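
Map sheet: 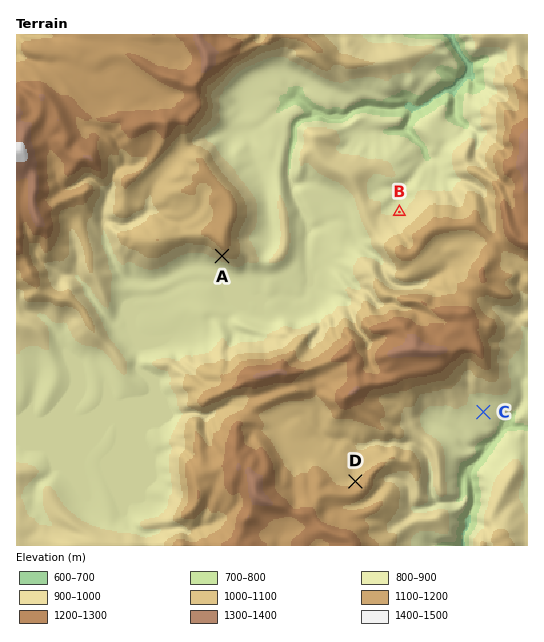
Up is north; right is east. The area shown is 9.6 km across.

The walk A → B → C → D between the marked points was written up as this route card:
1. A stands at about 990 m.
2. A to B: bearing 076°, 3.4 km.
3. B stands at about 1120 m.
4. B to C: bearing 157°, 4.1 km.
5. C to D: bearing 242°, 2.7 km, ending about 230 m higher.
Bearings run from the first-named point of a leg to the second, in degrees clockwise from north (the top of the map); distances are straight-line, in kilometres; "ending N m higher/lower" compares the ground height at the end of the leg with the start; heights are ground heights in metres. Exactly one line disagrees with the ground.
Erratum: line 3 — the height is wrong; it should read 900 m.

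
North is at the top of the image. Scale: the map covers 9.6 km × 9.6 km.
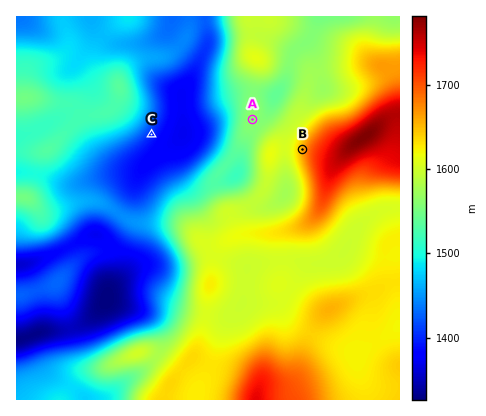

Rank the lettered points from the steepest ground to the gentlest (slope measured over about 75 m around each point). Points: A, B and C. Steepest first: B C A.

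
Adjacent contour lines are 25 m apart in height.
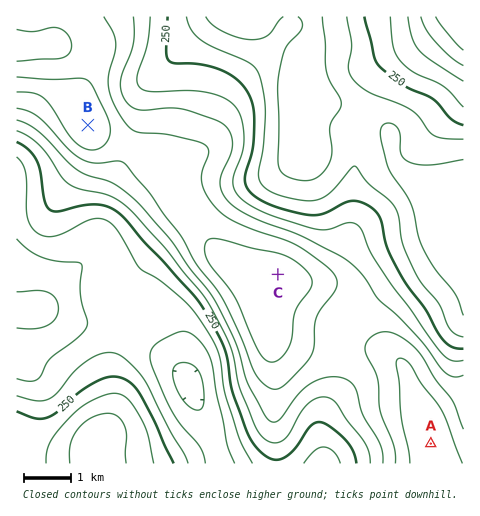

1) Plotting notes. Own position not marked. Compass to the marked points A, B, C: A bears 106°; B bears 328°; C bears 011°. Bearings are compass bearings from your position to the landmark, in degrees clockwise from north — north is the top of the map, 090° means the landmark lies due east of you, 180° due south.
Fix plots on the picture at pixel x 255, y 393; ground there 305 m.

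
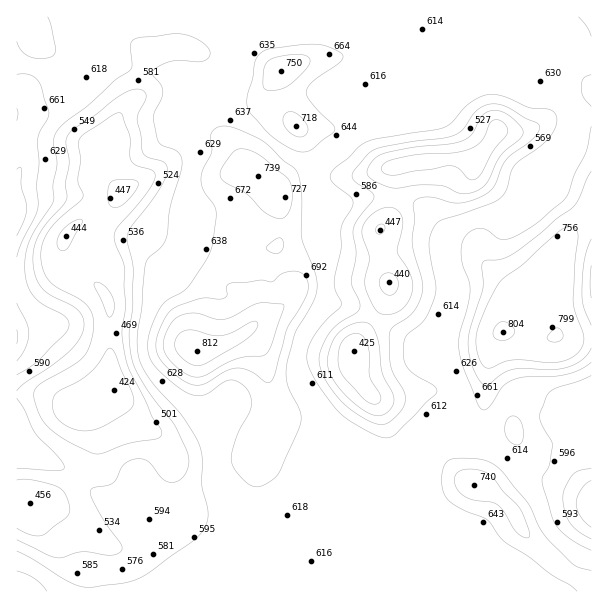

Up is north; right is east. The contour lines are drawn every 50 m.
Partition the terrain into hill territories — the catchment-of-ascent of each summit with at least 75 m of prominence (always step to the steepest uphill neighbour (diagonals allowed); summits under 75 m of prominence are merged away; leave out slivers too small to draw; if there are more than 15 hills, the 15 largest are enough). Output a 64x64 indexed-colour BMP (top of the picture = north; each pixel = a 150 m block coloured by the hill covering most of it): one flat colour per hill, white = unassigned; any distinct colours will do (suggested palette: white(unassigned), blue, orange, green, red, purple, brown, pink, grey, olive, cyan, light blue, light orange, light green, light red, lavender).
<image width="64" height="64" href="data:image/bmp;base64,Qk12CAAAAAAAAHYAAAAoAAAAQAAAAEAAAAABAAQAAAAAAAAIAAATCwAAEwsAABAAAAAAAAAA////ALR3HwAOf/8ALKAsACgn1gC9Z5QAS1aMAMJ34wB/f38AIr28AM++FwDox64AeLv/AIrfmACWmP8A1bDFAGZmZmZhERERERIiIiIiIiIiIiIiIiIhEREVVVVVVVVVZmZmZhERERERERIiIiIiIiIiIiIiIiERERVVVVVVVVVmZmZmYRERERERESIiIiIiIiIiIiIiIRERVVVVVVVVVWZmZmZhERERERERIiIiIiIiIiIiIiIhERVVVVVVVVVVZmZmZmERERERERERIiESIiIiIiIiIiIVVVVVVVVVVVVmZmZmYRERERERERERERERIiIiIiIiIlVVVVVVVVVVVWZmZmZhERERERERERERERESIiIiIiIiVVVVVVVVVVVVZmZmZhEREREREREREREREREiIiIiIiVVVVVVVVVVVVVmZmYRERERERERERERERERESIiIiIiJVVVVVVVVVVVVWZhERERERERERERERERERERIiIiIiIlVVVVVVVVVVVVERERERERERERERERERERERESIiIiIiVVVVVVVVVVVVURERERERERERERERERERERERIiIiIiVVVVVVVVVVVVERERERERERERERERERERERERESIiIlVVVVVVVVVVVRERERERERERERERERERERERERERIiIiVVVVVVVVVVUREREREREREREREREREREREREREREiIiJVVVVVVVVVURERERERERERERERERERERERERERESIiIlVVVVVVVVURERERERERERERERERERERERERERERIiIiVVVVVVVVVRERERERERERERERERERERERERERERESIiVVVVVSIiIhERERERERERERERERERERERERERERERIiJVVVVVIiIiIRERERERERERERERERERERERERERERESIlVVVVIiIiIiIiEREREREzMRERERERERERERERERERElVVVVUiIiIiIiIhERERMzMzERERERERERERERERERESJVVVUiIiIiIiIiIRMzMzMzMxERERERERERERERERERIiIiIiIiIiIiIiIiIzMzMzMzERERERERERERERERERIiIiIiIiIiIiIiIiIjMzMzMzEREREREREREREREREREiIiIiIiIiIiIiIiIiMzMzMzMRERERERERERERERERESIiIiIiIiIiIiIiIiIzMzMzMxERERERERERERERERERIiIiIiIiIiIiIiIiIjMzMzMzEREREREREREREREREREiIiIiIiIiIiIiIiIiMzMzMzMRERERERERERERERERESIiIiIiIiIiIiIiIiIzMzMzMxEREREREREREREREREREiIiIiIiIiIiIiIiIjMzMzMzERERERERERERERERERERIiIiIiIiIiIiIiIiMzMzMzMRERERERERERERERERERESIiIiIiIiIiIiIiIzMzMzMxERERERERERERERERERERIiIiIiIiIiIiIiIjMzMzMzEREREREREREREREREREREiIiIiIiIiIiIiIiMzMzMzERERERERERERERERERERESIiIiIiIiIiIiIiIzMzMxERERERERERERERERERERERIiIiIiIiIiIiIiIjMzMxEREREREREREREREREREREREiIiIiIiIiIiIiIiMzMzERERERERERERERERERERERESIiIiIiIiIiIiIiIzMzERERERERERERERERERERERERIiIiIiIiIiIiIiIjMzMxERERERERERERERERERERERIiIiIiIiIiIiIiIiMzMzERERERERERERERERERERERESIiIiIiIiIiIiIiIzMzMzERERERERERERERERERERERIiIiIiIiIiIiIiIjMzMzMzERERERERERERERERERERESIiIiIiIiIiIiIiMzMzMzMxERERERERERERERERERERIiIiIiIiIiIiIiIzMzMzMzEREREREREREREREREREREiIiIiIiIiIiIiIjMzMzMzMRERERERERERERERERERESIiIiIiIiIiIiIiMzMzMzMRERERERERERERERFEREERIiIiIiIiIiIiIiIzMzMzMxERERERERERERERREREREQSIiIiIiIiIiIiIjMzMzMzEREREREREREREURERERERBERERERIiIiIiIiMzMzMzMREREREREREREUREREREREEREREREiIiIiIiIzMzMzMzEREREREREREUREREREREERERERERIiIiIiIjMzMzMzMRERERERERFEREREREREQREREREREiIiIiIiMzMzMzMxERERERERFERERERERERBERERERESIiIiIiIzMzMzMzMRERERERFEREREREREREERERERERIiIiIiIjMzMzMzMzERERERFERERERERERERBERERERIiIiIiIiMzMzMzMzMxEREREUREREREREREREQREREREiIiIiIiIzMzMzMzMzEREREUREREREREREREREERERESIiIiIiIjMzMzMzMzMRERERRERERERERERERERBERESIiIiIiIiMzMzMzMzMxERERFEREREREREREREREERERIiIiIiIiIzMzMzMzMzERERFEREREREREREREREERERIiIiIiIiIjMzMzMzMzMRERREREREREREREREREQREREiIiIiIiIiMzMzMzMzMREUREREREREREREREREQRERESIiIiIiIiIzMzMzMzMRERREREREREREREREREERERERIiIiIiIiIjMzMzMzMRERFEREREREREREREREERERERESIiIiIiIi"/>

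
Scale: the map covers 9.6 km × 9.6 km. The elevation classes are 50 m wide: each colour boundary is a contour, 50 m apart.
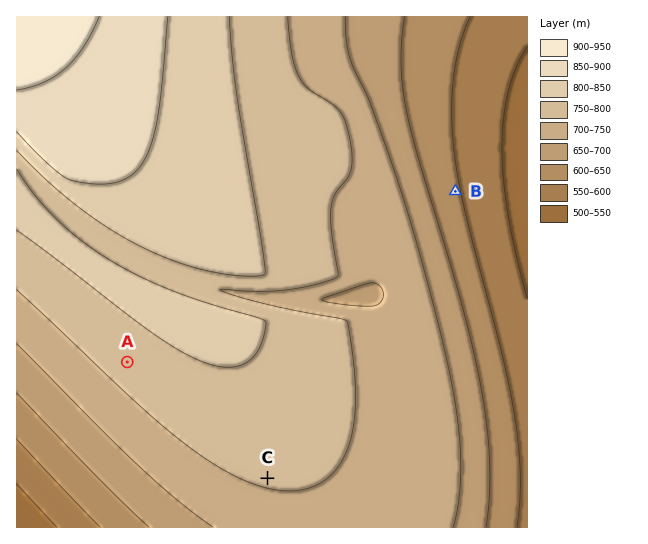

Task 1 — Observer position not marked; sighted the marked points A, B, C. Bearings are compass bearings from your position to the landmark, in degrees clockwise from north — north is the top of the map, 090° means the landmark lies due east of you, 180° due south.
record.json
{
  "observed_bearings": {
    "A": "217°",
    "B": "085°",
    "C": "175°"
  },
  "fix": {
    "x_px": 243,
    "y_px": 209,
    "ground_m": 810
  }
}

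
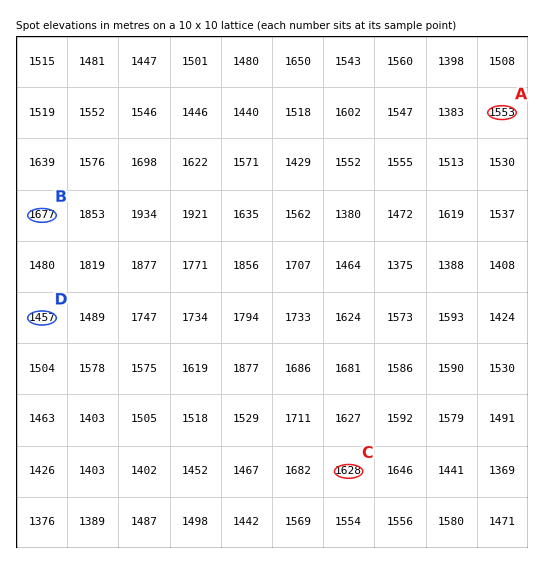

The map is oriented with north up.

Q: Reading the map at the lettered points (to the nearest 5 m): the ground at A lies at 1555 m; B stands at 1675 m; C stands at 1630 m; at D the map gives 1455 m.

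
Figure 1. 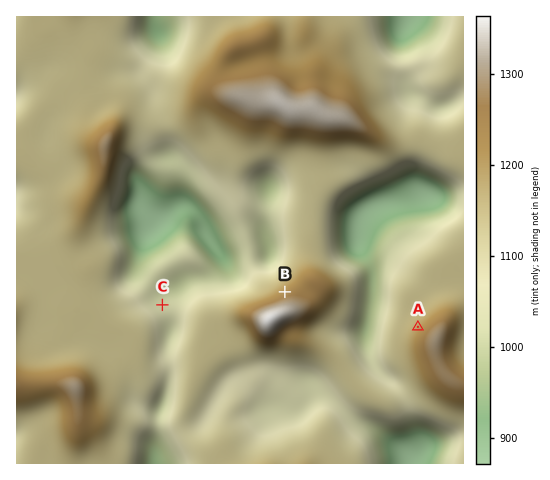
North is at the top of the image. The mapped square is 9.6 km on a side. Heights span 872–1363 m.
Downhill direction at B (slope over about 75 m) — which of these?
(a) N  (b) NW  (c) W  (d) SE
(b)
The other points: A NW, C N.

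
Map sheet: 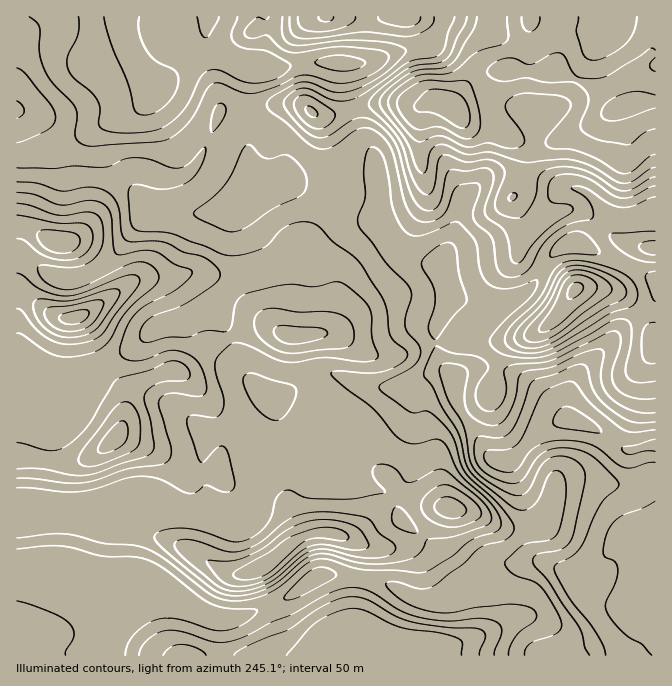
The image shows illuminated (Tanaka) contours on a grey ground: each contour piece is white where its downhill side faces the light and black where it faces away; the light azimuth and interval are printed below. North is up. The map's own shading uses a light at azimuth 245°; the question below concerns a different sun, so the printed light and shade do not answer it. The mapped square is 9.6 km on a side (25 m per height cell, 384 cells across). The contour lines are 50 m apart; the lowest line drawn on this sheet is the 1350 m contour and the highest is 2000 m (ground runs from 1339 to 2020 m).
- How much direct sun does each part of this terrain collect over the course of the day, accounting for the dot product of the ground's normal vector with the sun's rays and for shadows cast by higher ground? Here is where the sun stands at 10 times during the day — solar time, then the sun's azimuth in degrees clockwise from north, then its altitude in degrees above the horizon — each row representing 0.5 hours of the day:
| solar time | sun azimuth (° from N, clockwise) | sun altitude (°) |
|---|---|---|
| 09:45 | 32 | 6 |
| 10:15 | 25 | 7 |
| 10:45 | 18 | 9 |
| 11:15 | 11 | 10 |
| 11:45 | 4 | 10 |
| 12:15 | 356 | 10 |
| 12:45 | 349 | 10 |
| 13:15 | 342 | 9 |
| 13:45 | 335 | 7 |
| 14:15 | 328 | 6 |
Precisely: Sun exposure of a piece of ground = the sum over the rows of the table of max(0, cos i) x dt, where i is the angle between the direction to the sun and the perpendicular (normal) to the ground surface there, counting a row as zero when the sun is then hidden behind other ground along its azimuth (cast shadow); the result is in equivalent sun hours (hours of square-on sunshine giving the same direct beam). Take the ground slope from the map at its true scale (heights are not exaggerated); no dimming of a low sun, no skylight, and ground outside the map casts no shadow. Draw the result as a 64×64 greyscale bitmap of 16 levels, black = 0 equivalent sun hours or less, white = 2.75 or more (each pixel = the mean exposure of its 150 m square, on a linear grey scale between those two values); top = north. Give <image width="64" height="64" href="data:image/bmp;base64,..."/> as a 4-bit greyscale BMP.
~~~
<image width="64" height="64" href="data:image/bmp;base64,Qk12CAAAAAAAAHYAAAAoAAAAQAAAAEAAAAABAAQAAAAAAAAIAAATCwAAEwsAABAAAAAAAAAAAAAAABEREQAiIiIAMzMzAERERABVVVUAZmZmAHd3dwCIiIgAmZmZAKqqqgC7u7sAzMzMAN3d3QDu7u4A////AEMzNERERWZmZmZnh3ZmVURVVEMzM0RDMzMyIjNFZUREMiIjNERWiIiZh2VWd3ZmVVVDMzRXd2QyIhAAEkZ2VEREREVERFaImZhTEAATVnd2VURGit7uyoZCEAEkZ3ZURGd3dlVERWeHZBAAAAATaIdmZ4ve//7dynUyI1iYZUREd3dmVERERVMhAAAAAAAliZiKu7qZmqupdmVWiYZURERmZVVEREMzIQAAAAAAAAAliaqFMiIjRWVmZniYZERERFREREQzMyIQAAAAAAAAAAABEQAAAAASNEVniYZEQ0RERDMzMzMiEAAAAAAAAAAAAAAAAAAAAAEjRniYZEREREQzIiIREAAAAAABR3QQAAAAAAAAAAAAABJFZ3MiNERERBAAAAAAAAAAACas3aUAAAAAAAAAAAAAACIyAAATRERVAAAAAAAAAAAlirze61EAAAABIiIhAAAAARAAABI0RVUAAAAAAAABJpu7qqvMuCAAAkeIdTEAAAAAAAARIjRERAAAAAARIzVoqql3eJvMuHeZh4h1IAAAABIyEiMiI0MzQzIQAAEjRWZmZURFZ5vd7tynZUIQAAACV3ZTMzIiIjNCAAAAAAEjMzMzIiNFaKzMuphkMiIiNGmqmGQzMiEiIhAAAAAAAAEiESIRI0VWeJmId2REZ4mr3cuYZUMzIRERAAAAAAAAAAESMiM0VmZmdmZVREaJq87+25hlRDMiIREAAAAAAAAAASNDNFVWZmVVREQzRnir3v3LqGZUQzRVQwAAAAAAAAABNEREVVVmVUREREVWZ4mrl1RYh3ZVZ4d3IzRUMQAAAAJERVRERVVURERFZ3Zmd3UwACWrqYZlMkdmd3d1IAACNERVVEREVURERFVnd2Z3YwAAAmqoZTEAA3d2d4l0IjRVVURVVERERERFVWZnd3hiAAAAATMyEAAAVmVmeZhURVVUM0VVREREREVVZmd3iXIAAAAAAAAAAABERFVniXZVVTIiNFRERERERFVmZneZYQAAAAAAAAAAADMzNEVomHZCAAEkREREREREVmZmZ4hBAAAAAAAAAAAAMiIiI0Z3UxAAAkREMzMzNEVnd2ZmdkMhEAAAAAAAAAAyIRESNGUxAAAUZUMyEAE0VTIiNGdkRVQgAAAAAAAAADIhEBEjVlIAAkZkMyEAAAAAAAABRkEVdjAAAAAAARAAMyEAASRoiGRGZUMiEAAAAAAAAAAkIAFEEAAAAAABIhAyEAAAI1eJqql0IRAAAAAAAAEREREAAAEAAAAAAAEzITIQAAACNGebuWQhAAAAAAAAJGZ2QgAAAAAAAAAAABMyIQAAAAEiNXiHZUMQABERABJFZ4h1QzM0MhAAAAAAAkQQAAAAARESRVVmZTIkV3ZlVURFZlRndneIhiAAAAABRhEBIhABEAASNFVURFeZqZh2VERDM0ZmZorMlAAAAABZElnNpRAAAAASNERWiZmZmHZlVDMzRFVEWL3JMAAAADclv//+gwAAAAEjRWeIh3d3Z3dlQzM0QyEAOLphAAABNUi7mt/7UQAAARI0Z3d2ZmZnd2VVRDMyEAACeYQiI0VUd0EAN823QjMhEjRWZmZmZmZlVVVUMyIRAAA4vLqruDGEEAABWsuHZmVFVVVmZlVVZVVVVDIREiIQABbf//6kAFEAAAAmq6mImZmYdmZVVVZmVVVCEAARIjIREo3clSAAEAAAASSLy5mbupmYdVREVmZVQyEAAAASIyEAAiIQARIAJFVDNHrNy6qYd3h2VEVWZVQyEAAAAAASEAAAAAE1iSSc25ZUWKu6mHZVVnd2ZmVERCIQAAAAAAEhAAAAAAJGis3tuWVVZ3dlVUREV4iIZUMyIhEAAAAAACQxAAAAABO7u8y6l1RDMzNERERFZ4dlQyIiIQAAABEAEkQxAAAAAbuqqruoZCERESNERERFZlRDIiIhAAAAAjIRIRAAAAAAu6mZmphjEREBEjREMzM0QzMiIiEAAAAARlMQAAAAAAC7qYiIh1MjMzISNEQzMyIiIiISIQAAAAAUQwAAAAAAAJmHd3h2REVWVDIzRDMyIREiIREhEAAAAAAAAAAAAAAAZmZneHdmZmZlQzNEMzIQABIQACIQAAAAAAAAAAABIQAzRWeIiZmZh2VDM0QzIRAAAQAAEQAAAAAAARAAAAEiIREiRXiavLuodlQzMzMhAAAAAAAAAAAAABI0RCERERIhAREjRnmqu6mGVDIzIhAAAAAAAAAAAAEjVmVWZCEAARESIzQzRWeImZdkMiIhAAARAAAAAAAAE0VmVEZnUxAAAERVZVRERVZoiGVDMyERJYhjEAESIQJFVVQyIjVmVCERZnd3ZlVURFZ3dmZmZmec3cqGVWZUV4dTIRAAATV3dVRneId3ZVRERVZ4maq7ze7cu83cuom7ljEAAAAAFGeIh3d3d3ZlVERERnmruqqquEETau/t3uyVIQAAAAJWd3eIdmZVVVVEQzNFeahjIjMQAAABTP///adUMzRDNomIdlVmVERERERDMzV4dBAAAAAAAAAAbf/rmImZiJh2d4iHVFVDMzNEREMzRFZBAAAAAAAAAAABR4iHeJlleYZVZ4hlVUMiNERERDREVDIAARAAAAAAAAABRodlZTE2dlRVZ2ZVQzNEREREREREVlQzMgAAAAAAAAA2iGRDISNERERVVVVURERERERERERWZlVUMiESIiIiI0ZmVEQzM0RERERV"/>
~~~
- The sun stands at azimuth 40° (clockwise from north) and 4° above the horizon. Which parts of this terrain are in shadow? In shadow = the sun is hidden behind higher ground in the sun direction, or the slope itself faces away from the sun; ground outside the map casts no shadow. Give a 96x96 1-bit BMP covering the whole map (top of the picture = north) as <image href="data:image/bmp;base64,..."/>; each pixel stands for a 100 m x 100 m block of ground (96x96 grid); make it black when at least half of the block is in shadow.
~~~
<image width="96" height="96" href="data:image/bmp;base64,Qk2+BAAAAAAAAD4AAAAoAAAAYAAAAGAAAAABAAEAAAAAAIAEAAATCwAAEwsAAAIAAAAAAAAA////AAAAAAAAf///wAAAOAAAAAAAP///8AAAPAAPgAAAP////AAAAAAPgAAAP////wAAAAAPAAAAP////8AAAAAAAAAAP////+AAAAAAAAAAf/////gAAAAAAAAA//////4B8AAAAADn//////+H/AAAAAD//////////wAAAAD//////////8AAAAD//////////+AAAAD/////P/////gAAAD////4Af////4HwAD////wAP////8f4AD////AAH//f//f4AD///+AAD/wf//fwAD///wAAB+Af//PgAD/+AAAAAAAf/+GAAD/+AAAAAAAf/4AAAD//wAAAAAAf/wAAAD///+GBAAAf8AAABj////nBAAAPwAAABz////nAAAAAAAAAA7////CAAAAAAAGAA////+AAAAAAAAOAAD///8AAAAAAAAeAAD///8AAAAAAAH+AAD///4AAAAAAA/+AIAAf/wAAAAAAB////AAP+AAAAAAAD////wABgAAAAAAAH////4AAAAAAAAAAP////8AAAAAMAAAAP////8AAAAn/gAAAP////+AAAH//4AAAP/////AAAf//8AAAP/////gAA/7/+AAAP/////wAA/z//gAAf/////4AA/z//w8Q//////+AA/j////////////AAfD////////////gAAD////////////wAAD////////////4AAB///4H///////8AAB///gH///////+AAA///AH/////7/+AAA//4AP/////7/8AAA/gAAP/////7/8DgA/AAAf//H//z/wHwAcAAAf//nn/j4AH4AAAAAP//33/jgAD8AAAAAf/////DAAD+AAPgB/////+AAAA8AAf8H////8AD+AAAAD//P////4AD/gAAAD///////wBz/4AAAD///////gD//4AAAD///////4H//4AAAB////////f//wAAAB//////////+AAAAB/////////z4AAAPA////////8DgAAAfg////////8AAAAAf4f///////+AAAAAf8f////////gAABwP+f////////wAAD8P/v////////8AAD/H///////f//8AAD/D//////+f//8AADwD//////////8AAAAB//////////8AAAAB//////////8AAAAA//////////MAAAAA/////////+EAAAAAf////////+EAAAAB///////j/+DAAAAB///////AP/jgAAAB//////AAH//AAAAB//5//+Afz/8AAAAB//g//+B///8AAAAw//Af/8B///8AAAB4/+AP54P//gAAAAB4/oAHwAP//gAAAABw/wHgAAf//gAAAABw/8f4AAf/+AAAAAAg///8AAP/4AAAAAAB////AAHDAAAAAAAH////gAAAAAAAAAAH////wcAAAAAAAAAH////4+AAAAAAAAAH/////+DwAAAAAAAD//////D4AAAAAAAB5/////j8AAgAAAABw///+Hx4AAwAAAAB4/wHwHx4AAw="/>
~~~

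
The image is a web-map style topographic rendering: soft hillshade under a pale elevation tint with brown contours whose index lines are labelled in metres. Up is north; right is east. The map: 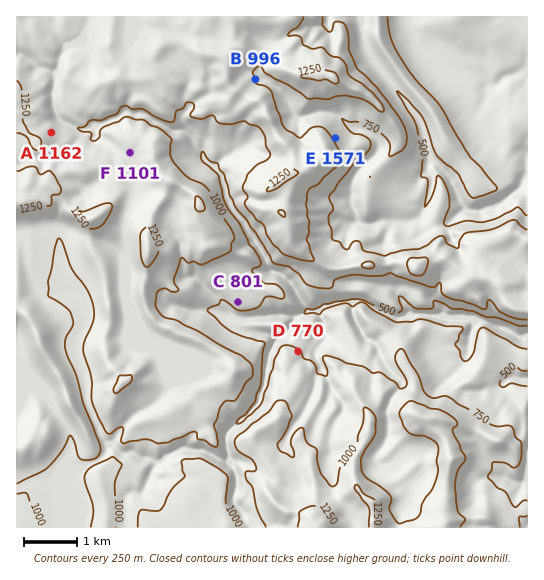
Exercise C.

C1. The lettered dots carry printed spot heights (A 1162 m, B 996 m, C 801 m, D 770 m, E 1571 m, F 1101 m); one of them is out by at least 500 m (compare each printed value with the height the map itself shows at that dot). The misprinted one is E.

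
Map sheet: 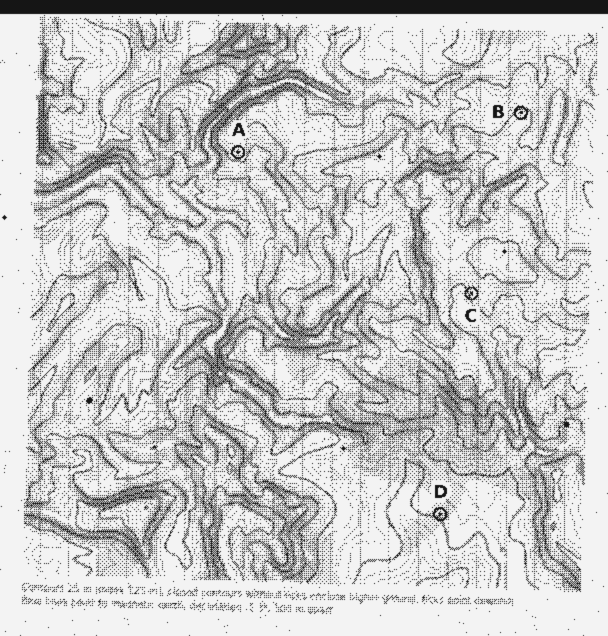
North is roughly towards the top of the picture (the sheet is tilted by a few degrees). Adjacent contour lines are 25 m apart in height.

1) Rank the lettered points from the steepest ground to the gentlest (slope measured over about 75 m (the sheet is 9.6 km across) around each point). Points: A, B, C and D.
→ C A B D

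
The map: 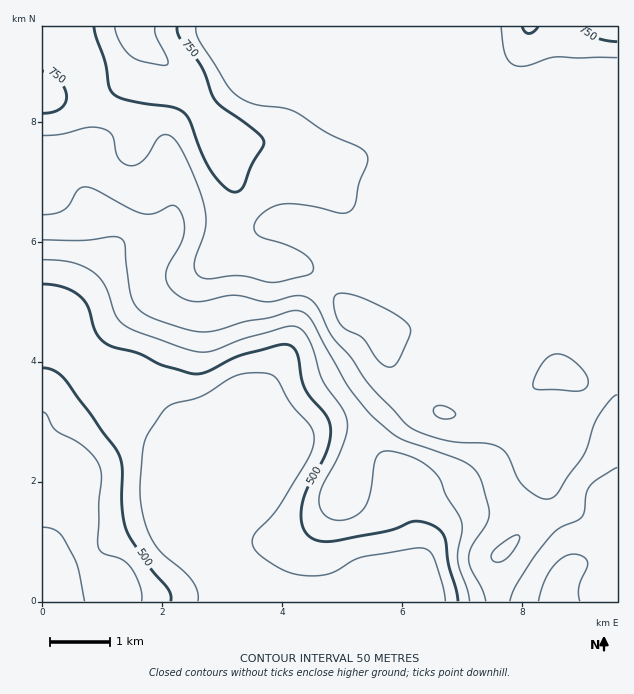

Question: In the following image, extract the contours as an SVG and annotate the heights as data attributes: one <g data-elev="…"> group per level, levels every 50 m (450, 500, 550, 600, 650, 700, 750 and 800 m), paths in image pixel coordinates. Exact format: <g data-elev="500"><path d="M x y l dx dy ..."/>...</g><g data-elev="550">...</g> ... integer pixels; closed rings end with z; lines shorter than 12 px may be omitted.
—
<g data-elev="450"><path d="M198 601l0-9-5-10-9-11-25-21-7-10-6-14-4-17-2-17 4-48 6-14 12-18 7-6 33-10 34-20 21-3 12 1 8 5 13 24 21 24 3 12-1 9-5 10-27 45-9 12-18 20-2 9 4 8 14 10 16 9 13 4 15 1 18-3 21-13 9-3 51-9 11 0 6 3 4 8 9 27 2 15"/></g><g data-elev="500"><path d="M171 601l0-6-3-6-19-22-19-29-4-9-4-24 0-39-5-15-53-73-11-8-10-2"/><path d="M43 284l21 3 9 4 8 6 7 10 8 26 5 7 6 4 30 9 24 12 29 8 7 1 8-1 33-17 37-10 11-2 6 2 6 9 3 23 4 10 5 9 16 18 5 14-1 12-4 12-17 33-6 15-2 18 4 13 9 7 15 3 59-11 25-10 9 1 9 3 9 5 5 8 3 26 8 25 2 12"/></g><g data-elev="550"><path d="M142 601l0-7-2-9-10-19-9-7-18-6-5-6 1-45 2-25-3-14-6-8-9-9-27-16-9-15-4-3"/><path d="M538 601l6-18 8-15 10-10 12-4 9 2 5 6-1 6-8 18 1 15"/><path d="M43 527l13 4 9 10 12 24 8 36"/><path d="M43 260l27 2 20 8 8 6 6 8 11 29 8 11 14 8 53 18 10 2 9 0 35-13 40-12 9-1 8 3 6 7 4 9 12 36 20 28 4 14 0 10-5 15-22 44-1 10 3 9 7 7 11 2 12-2 10-7 4-6 3-9 6-36 2-4 5-4 6-1 10 2 23 9 11 7 6 8 8 18 15 25 1 9-4 21 0 11 9 28 3 12"/></g><g data-elev="600"><path d="M510 601l3-10 6-11 16-24 15-19 9-8 19-9 5-4 3-23 4-8 8-6 19-11"/><path d="M43 240l40 0 30-3 8 1 4 6 5 45 2 9 4 8 6 6 9 5 34 12 14 3 13-1 32-9 25-4 24-7 8 0 6 4 7 9 33 61 27 33 25 20 62 22 10 6 7 8 4 9 6 21 1 12-3 9-15 22-2 12 2 9 10 20 5 13"/></g><g data-elev="650"><path d="M497 562l6-1 8-7 8-13 1-4-1-2-4 0-6 3-15 12-3 8 2 3z"/><path d="M43 215l12-1 9-4 6-6 7-13 8-4 10 3 35 19 13 5 12-1 15-7 6 1 7 10 1 15-3 12-13 23-2 9 2 9 8 9 9 5 11 3 36-7 10 1 24 6 9-1 21-5 12 2 10 9 14 30 18 20 17 25 40 43 12 7 24 8 15 2 29 1 12 4 9 9 9 21 5 7 10 9 10 6 9-1 7-5 26-39 10-28 5-11 12-16 6-4"/></g><g data-elev="700"><path d="M441 418l11 0 2-1 2-3-8-7-11-1-3 2 0 4 2 4z"/><path d="M559 390l22 1 5-3 2-6-3-9-8-9-11-8-9-2-7 2-6 5-8 14-3 10 1 3 4 2z"/><path d="M385 366l7 1 6-6 12-27 1-4-2-5-15-12-27-13-18-6-12 0-3 4 0 8 2 10 4 7 6 6 16 9 15 21z"/><path d="M43 136l19-2 27-7 14 2 6 3 4 4 3 17 3 6 6 5 6 2 6-2 8-5 15-22 4-2 6 1 8 7 9 17 12 29 6 19 1 11-1 10-11 35 1 7 4 5 4 2 6 1 32-3 33 6 31-6 6-3 2-3 0-5-6-9-17-10-31-10-5-7 1-7 5-6 8-7 7-3 9-2 26 2 30 7 9-1 4-4 2-4 4-21 8-20 0-9-8-7-31-14-35-22-10-3-29-4-17-8-10-11-26-42-4-9-1-7"/><path d="M501 27l5 28 4 8 7 3 10 0 29-9 61 1"/></g><g data-elev="750"><path d="M43 113l9-1 7-3 6-6 2-6-2-9-6-9-8-6-8-2"/><path d="M94 27l2 10 9 26 4 24 3 6 6 4 7 3 47 7 11 5 7 9 12 32 10 20 15 16 6 3 5 0 6-6 8-21 11-18 1-6-8-9-33-24-8-8-12-31-23-30-2-6-1-6"/><path d="M522 27l3 4 4 3 4-2 5-5"/><path d="M581 27l5 6 9 4 22 5"/></g><g data-elev="800"><path d="M115 27l6 17 10 12 11 5 24 4 2-1 0-4-12-24-1-9"/></g>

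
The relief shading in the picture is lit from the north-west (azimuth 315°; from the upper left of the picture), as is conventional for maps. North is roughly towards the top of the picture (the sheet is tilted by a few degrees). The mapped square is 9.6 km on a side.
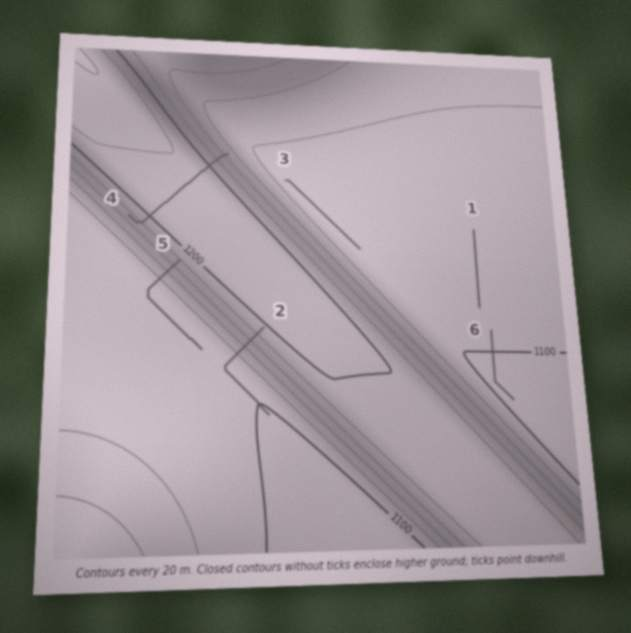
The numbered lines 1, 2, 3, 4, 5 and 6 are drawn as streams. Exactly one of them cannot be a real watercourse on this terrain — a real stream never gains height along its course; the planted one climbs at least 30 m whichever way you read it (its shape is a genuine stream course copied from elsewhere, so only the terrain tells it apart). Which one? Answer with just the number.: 4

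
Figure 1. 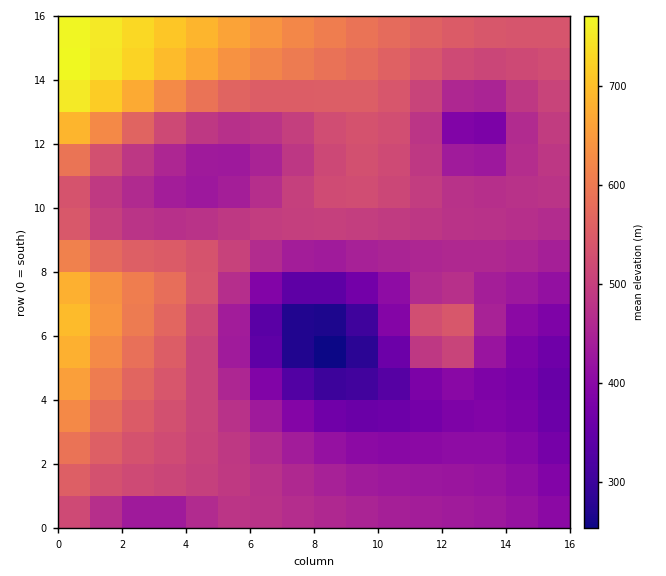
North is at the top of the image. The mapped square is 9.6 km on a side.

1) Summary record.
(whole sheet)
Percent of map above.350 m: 94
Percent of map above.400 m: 83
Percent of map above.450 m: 66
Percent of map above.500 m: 43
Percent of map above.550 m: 23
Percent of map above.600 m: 13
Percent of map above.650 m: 8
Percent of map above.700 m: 4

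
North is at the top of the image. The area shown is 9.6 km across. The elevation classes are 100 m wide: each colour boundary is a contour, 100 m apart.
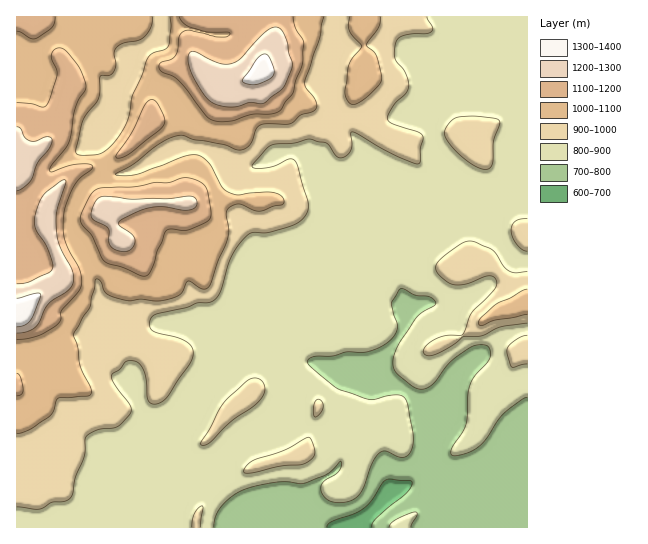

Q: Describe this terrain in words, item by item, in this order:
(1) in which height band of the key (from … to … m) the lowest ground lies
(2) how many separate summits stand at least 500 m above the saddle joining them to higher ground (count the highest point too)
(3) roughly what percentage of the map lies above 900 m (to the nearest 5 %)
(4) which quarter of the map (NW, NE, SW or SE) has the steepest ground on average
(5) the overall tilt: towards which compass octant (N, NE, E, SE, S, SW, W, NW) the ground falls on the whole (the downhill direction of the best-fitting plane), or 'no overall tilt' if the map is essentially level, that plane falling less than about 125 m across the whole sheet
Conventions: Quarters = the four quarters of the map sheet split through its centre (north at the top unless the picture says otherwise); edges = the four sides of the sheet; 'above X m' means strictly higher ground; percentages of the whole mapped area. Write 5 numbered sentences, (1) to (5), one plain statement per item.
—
(1) The lowest ground lies in the 600–700 m band.
(2) Counting only tops that stand 500 m proud, the map has 1 summit.
(3) About 45 % of the map lies above 900 m.
(4) The north-west quarter is the steepest part of the map.
(5) Overall the map slopes down towards the south-east.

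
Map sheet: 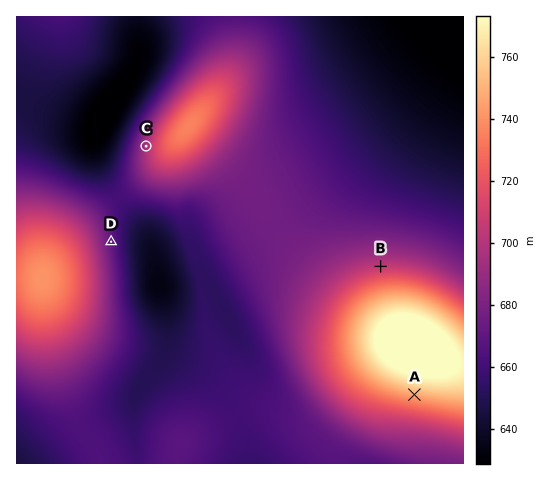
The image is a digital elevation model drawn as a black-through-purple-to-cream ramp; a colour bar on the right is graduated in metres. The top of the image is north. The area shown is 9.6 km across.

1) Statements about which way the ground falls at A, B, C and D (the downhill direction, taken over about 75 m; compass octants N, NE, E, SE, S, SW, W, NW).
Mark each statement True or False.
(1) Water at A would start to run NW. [False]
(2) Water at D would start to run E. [True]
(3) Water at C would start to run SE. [False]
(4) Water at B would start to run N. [True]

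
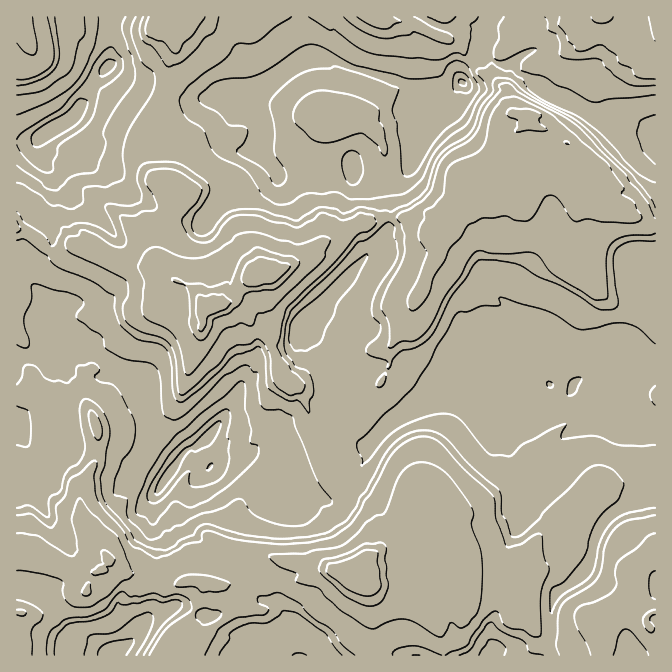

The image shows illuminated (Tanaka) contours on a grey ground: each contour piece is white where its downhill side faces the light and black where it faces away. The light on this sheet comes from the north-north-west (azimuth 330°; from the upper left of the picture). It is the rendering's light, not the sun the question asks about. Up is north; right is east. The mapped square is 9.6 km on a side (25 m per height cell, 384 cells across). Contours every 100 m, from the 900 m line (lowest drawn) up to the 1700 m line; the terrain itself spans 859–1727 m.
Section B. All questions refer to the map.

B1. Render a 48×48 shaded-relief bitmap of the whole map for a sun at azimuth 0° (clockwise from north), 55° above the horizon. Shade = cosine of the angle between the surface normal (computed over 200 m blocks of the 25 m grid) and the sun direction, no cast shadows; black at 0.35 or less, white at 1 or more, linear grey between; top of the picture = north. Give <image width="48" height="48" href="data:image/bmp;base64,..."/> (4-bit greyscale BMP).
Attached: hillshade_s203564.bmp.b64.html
<image width="48" height="48" href="data:image/bmp;base64,Qk32BAAAAAAAAHYAAAAoAAAAMAAAADAAAAABAAQAAAAAAIAEAAATCwAAEwsAABAAAAAAAAAAAAAAABEREQAiIiIAMzMzAERERABVVVUAZmZmAHd3dwCIiIgAmZmZAKqqqgC7u7sAzMzMAN3d3QDu7u4A////AImKphBq27uIq7qHl1qqhVSEQzhXqmmYVod3lSB7vLuniqqZdXlnhkRjNDVpuWqWWKeFMCVHrNzIVWmYVnVVVVhlJFabyZuni9ymABZCarqJh3hldkRXd6uZVpu7y97bve2nZiFERTVHqpZWZDVnu7u7mbu5ze7bvYdnu4NZiIq7q5dlVGiZq7u7qru4jN26uVVqy6mb3N7tu6mKmty7u7u7qru6ibycyJre27ve/t27zM3v7+7ru7u7us27uaut2+7uqsy+/u3e7u///+7su7u7ys7supvM3f/6jNy+/e7+7v///t3du7u7us3ty5rd7u7Zvdy97u7+3e7d3d3du7u7qrvNzKnO7u283cyZ7u/u7cu7y6zcu7u8u6u8zMqb3bu825u1rt3t7Lu7h7zay7vN3bu7vMy7u7u83IinPNzd3bu6abzczd3d3cu7u8zLu9273ZeKNM3Lzbu5e7zczu7d3u3Ly8zMzOy7vJl6gmvLuau3m6rc3u7c3e3d3d3u7sm7uaqapRSbqKumu7h93v7c3Lzu3e7t3Ym7qsu7pRI6mJhou7ln3v/ty7vN3My7u1m7vcvLpiElqHQ4u7qWbO7tu7u7zbu7uZrNzdzLqEETeHNHu7u5Zqu7u7u8zMu7ut3u3d27l2ISN3Wrq7u7pnu7u7u7uru7vN7d3cp3Z2QxNXrdu7u6qlm7u7u6qau8u6y7zaZVZWdEI2ze67upeHe7u7u7q6u7uou7umd1QnhFVGmu3Lu6ZVWbu7u6qpmqlqu7l3lTE5hTRHdavLu5mGRqqqqql2VVVqqqqJl2WalzRlYlrMunqIVXiZmHZnRFe6mYiaqpq6vKiEQQWtyqqnZWiYd3eGV6u6hmaIiZq73utVMQBM28vKhWiHiZdVibu5d2Z2aYq83cuYdTAFy8y8d1iJqXV6qrupmoZ4qrzu7tze7JQhe7yrmHZWZmm7qaupq6qt697u/93v/+yEOLqYpoZWZ5u7t3iJu83t2s3M7t3u7/7KVKiJqGiaiaupliNczO/tndy6rN7//+7u2qq8u3ZmZ6qGVUWczu7Lztu5at7v/+///+7d26dmd3h3eKu93uze7Km7irzN7u7+/+7ty7qqqnebu83O7u3+25vN27zc7N3e7M3sm7u7u5m7vMzO7d7syc7u3O7duru7uqrqnNy7u6q6zL3t7bzLms3cvd3dermXeYq7re7Lu6qt29zZzdy7nLu8zMubm4VURqqsze27qavczcunWd27rLvN3N27mVeGV7qr3dqqmL3c3bllMmy7zNu93t3JmZu7u6qqvcmrztzOuqlSIhWr3NyprMmYu93u7bmru8qt/c7XVVVAESKd3bumZniK3e7u7tpnisiO3ddWdlIUITNty3ioUkeIrd7ty6lURlTP6VaKumVHZWZHlkd4hUiYec3KhUNEMQrrqZqHh2mmmYdmdEVmimZol3h2REVmYzq5aaplVqunqqd4lWaYaKdmiYZlRFeaqYm7mKh5aLuYq6iJl3mqZqqWaadUYzV6u6i6u6aaZ6uA=="/>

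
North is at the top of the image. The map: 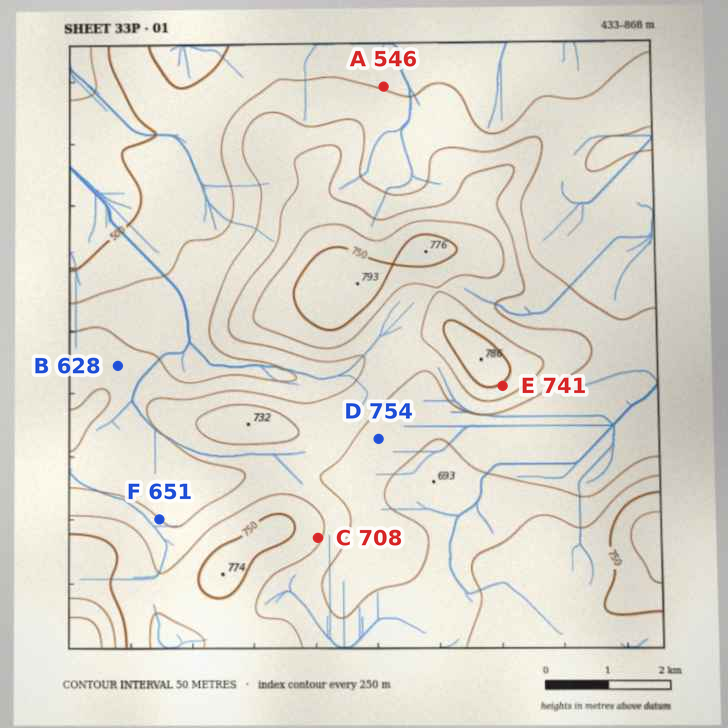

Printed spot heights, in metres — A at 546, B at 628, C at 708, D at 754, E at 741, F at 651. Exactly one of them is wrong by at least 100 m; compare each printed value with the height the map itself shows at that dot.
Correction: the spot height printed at D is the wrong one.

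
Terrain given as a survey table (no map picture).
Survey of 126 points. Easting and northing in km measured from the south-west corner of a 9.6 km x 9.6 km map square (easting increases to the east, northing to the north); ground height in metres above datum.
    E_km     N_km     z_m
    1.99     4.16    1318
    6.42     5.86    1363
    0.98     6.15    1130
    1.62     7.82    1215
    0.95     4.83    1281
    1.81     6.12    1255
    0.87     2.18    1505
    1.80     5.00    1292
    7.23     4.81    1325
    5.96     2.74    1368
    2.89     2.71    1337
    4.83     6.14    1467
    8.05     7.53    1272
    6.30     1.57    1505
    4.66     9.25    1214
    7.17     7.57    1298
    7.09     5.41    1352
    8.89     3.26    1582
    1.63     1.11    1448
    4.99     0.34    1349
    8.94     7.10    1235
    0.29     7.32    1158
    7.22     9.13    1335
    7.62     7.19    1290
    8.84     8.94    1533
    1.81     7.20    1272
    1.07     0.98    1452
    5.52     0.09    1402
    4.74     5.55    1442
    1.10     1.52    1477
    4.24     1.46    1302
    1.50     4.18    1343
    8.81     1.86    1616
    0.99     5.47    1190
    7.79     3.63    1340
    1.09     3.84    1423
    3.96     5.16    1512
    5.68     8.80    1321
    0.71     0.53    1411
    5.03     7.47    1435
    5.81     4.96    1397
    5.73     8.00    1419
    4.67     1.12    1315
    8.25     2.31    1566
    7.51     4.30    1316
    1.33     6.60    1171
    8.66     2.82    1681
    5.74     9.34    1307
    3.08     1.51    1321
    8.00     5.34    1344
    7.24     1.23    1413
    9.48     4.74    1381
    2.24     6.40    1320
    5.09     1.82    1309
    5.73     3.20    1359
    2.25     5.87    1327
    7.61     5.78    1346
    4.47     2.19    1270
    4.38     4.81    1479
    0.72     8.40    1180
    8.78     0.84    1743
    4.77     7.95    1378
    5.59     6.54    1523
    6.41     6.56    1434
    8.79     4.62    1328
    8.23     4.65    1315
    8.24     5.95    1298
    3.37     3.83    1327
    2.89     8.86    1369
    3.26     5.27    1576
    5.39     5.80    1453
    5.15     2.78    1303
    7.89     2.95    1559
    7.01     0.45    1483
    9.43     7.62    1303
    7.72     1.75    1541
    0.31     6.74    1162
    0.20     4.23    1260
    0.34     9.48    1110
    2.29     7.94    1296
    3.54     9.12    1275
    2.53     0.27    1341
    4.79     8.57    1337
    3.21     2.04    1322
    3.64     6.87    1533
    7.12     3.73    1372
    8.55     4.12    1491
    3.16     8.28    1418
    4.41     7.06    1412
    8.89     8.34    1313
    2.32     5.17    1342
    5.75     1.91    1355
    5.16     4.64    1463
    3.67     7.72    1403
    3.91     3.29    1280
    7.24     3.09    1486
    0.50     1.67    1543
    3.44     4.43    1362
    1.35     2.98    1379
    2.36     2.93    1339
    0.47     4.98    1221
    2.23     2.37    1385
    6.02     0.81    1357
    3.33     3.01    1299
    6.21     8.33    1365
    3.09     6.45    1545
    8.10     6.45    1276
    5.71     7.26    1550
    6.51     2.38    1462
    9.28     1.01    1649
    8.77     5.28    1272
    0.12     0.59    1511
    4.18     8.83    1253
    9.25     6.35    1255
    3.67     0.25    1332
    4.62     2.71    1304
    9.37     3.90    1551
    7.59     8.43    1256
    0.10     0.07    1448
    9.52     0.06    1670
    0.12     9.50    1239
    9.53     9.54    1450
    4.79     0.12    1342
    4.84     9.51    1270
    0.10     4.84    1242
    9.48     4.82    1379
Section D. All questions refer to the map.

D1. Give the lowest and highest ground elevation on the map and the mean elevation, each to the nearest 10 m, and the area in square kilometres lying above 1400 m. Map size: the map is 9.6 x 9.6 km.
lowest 1090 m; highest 1750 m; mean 1380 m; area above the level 36.4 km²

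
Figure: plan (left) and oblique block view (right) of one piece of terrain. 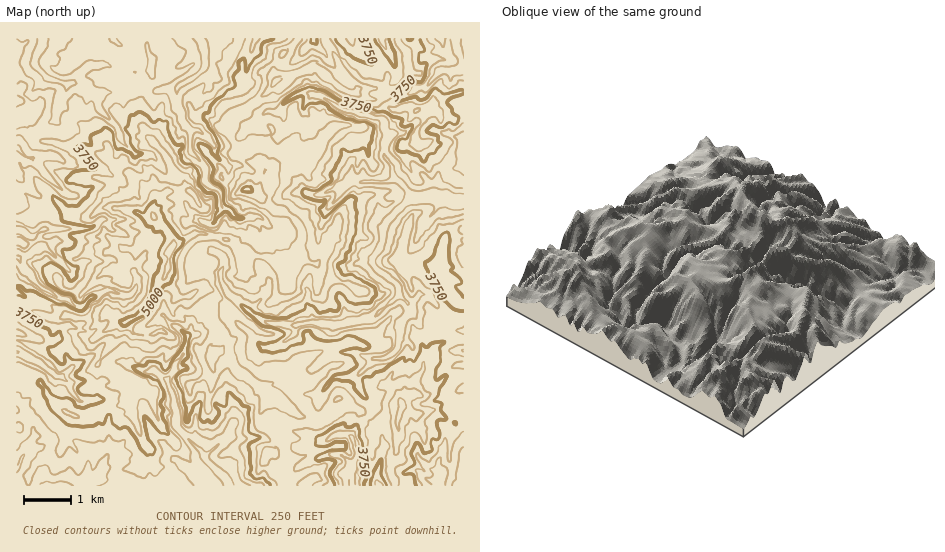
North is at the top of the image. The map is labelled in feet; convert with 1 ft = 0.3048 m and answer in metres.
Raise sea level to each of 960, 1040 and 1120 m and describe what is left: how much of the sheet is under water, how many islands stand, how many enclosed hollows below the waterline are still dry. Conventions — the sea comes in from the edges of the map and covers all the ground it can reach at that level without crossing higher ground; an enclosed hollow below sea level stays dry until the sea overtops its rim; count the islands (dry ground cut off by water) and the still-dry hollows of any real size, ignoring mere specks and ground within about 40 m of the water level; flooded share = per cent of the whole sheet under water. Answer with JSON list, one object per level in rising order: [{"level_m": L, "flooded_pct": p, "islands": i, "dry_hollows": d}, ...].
[{"level_m": 960, "flooded_pct": 8, "islands": 0, "dry_hollows": 0}, {"level_m": 1040, "flooded_pct": 23, "islands": 0, "dry_hollows": 0}, {"level_m": 1120, "flooded_pct": 41, "islands": 0, "dry_hollows": 0}]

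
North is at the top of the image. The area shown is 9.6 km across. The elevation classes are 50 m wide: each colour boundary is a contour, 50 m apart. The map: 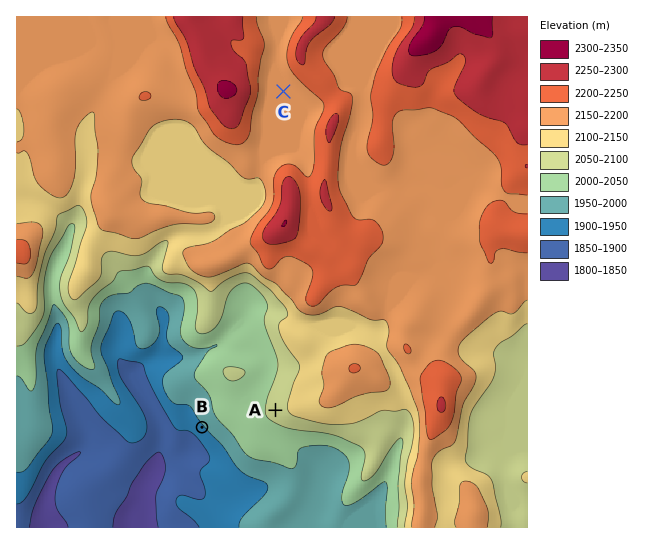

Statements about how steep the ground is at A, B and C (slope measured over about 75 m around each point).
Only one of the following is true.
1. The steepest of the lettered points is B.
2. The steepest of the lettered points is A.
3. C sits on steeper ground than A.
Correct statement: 1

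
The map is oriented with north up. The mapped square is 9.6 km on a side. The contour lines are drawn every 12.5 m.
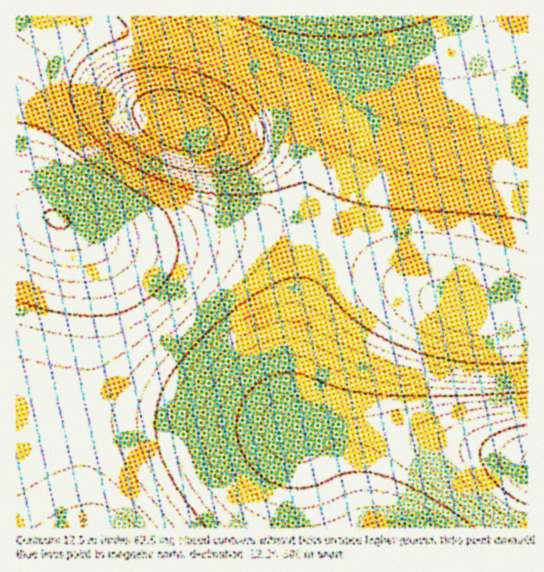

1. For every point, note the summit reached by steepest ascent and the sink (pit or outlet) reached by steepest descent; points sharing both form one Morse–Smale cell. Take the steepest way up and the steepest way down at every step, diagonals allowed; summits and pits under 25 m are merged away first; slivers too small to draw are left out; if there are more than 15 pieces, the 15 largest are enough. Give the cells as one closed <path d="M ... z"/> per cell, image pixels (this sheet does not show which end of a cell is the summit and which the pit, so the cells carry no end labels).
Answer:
<path d="M129 31l-34 1-36 13-22 20-14 29-7 35 1 292 60-6 8-100 0-44-6-30-12-17 32 13 32 7 27 0 23-4 46-12 32-5 26-8 16-14 11-19 4-12 1-19-6-25-18-27-20-18-22-13-40-19-38-12z"/><path d="M527 16l-148 1 5 30 0 27-20 65-39 98 1 4 24 11 33 21 48 24 36 14 23 5 38 1z"/><path d="M71 225l-3 1 11 15 6 30 0 44-6 71-1 30 217 11-4-21 0-33 4-35 10-45 19-51-2-3-39-10-44 0-77 15-32 0-31-7z"/><path d="M325 240l-20 53-10 45-4 35 0 33 4 23 66 0 25 3 141 28 1-142-46-3-35-11-64-31-33-21z"/><path d="M378 16l-361 0-1 111 7-33 10-24 17-18 27-15 28-6 24 0 44 6 38 12 54 27 28 23 11 15 9 19 4 28-2 13-8 19-16 18-21 9-66 14 35-5 44 0 42 11 39-101 20-65 0-27z"/><path d="M94 416l-17 1 3 56 8 53 2 2 210-1-1-73-3-24-2-2z"/><path d="M361 429l-65 1 3 24 2 74 227-1-1-67-100-21z"/><path d="M77 416l-35 1-26 5 1 106 72-1-9-54z"/>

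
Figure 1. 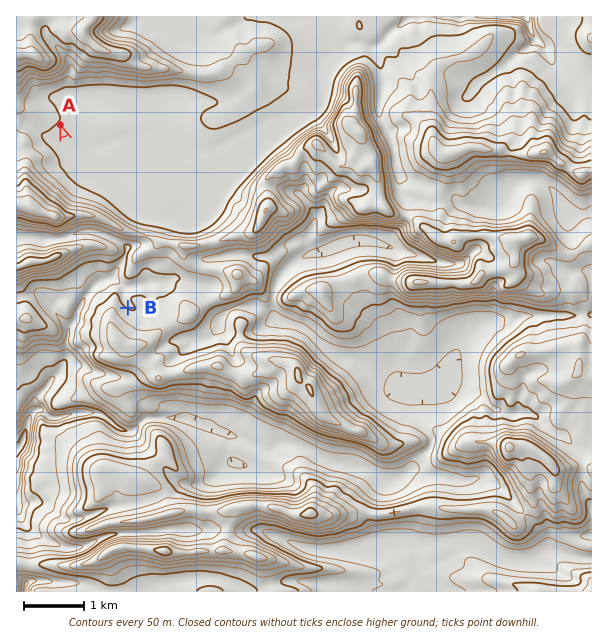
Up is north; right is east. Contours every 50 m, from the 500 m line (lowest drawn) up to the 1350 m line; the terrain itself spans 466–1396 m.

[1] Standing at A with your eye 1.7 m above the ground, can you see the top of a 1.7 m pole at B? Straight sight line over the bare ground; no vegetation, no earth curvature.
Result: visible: false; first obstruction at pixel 84 189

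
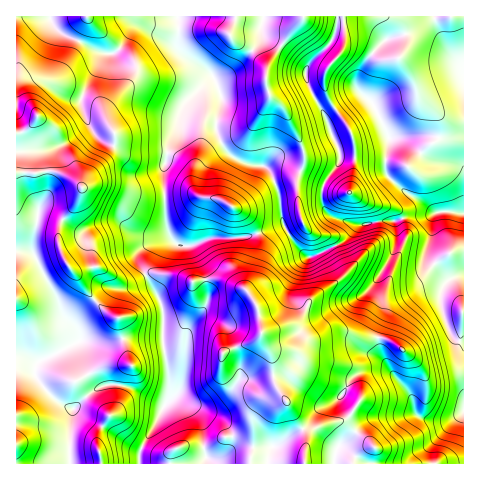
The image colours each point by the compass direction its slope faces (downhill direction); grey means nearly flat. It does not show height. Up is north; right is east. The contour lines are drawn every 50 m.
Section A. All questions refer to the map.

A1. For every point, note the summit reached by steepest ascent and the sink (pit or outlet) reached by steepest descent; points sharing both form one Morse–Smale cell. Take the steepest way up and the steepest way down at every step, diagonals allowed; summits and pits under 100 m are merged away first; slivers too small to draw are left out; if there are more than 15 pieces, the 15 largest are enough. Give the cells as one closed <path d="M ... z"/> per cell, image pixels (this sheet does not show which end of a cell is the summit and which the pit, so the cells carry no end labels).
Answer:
<path d="M433 214l-21 2-16 5-19 0-19 4-14 16-35 17-13-13-12-20-42 13-31 0-19 8-11 0-12-7-26 9-5 7 0 4 25 50 0 34 8 54-8 10-9 21-13 20-1 15 323 1 1-51-18 8-13 0-15-5-8-21-18-23-13-26 1-16 6-11 1-8 6-8 30-15 18 0 10-9-14-12-10-14 4-18z"/><path d="M178 16l-162 1 0 339 19 5 2 3-2 10 7 11 12 14 19 10 17-16 16-8 24 2 35 16 6-6-8-54 0-34-2-8-21-38-2-8 4-6 6-4 24-6-5-12-3-30 0-31 5-20 10-17 5-24 12-13 17-14-4-6-30-20-2-6z"/><path d="M463 16l-124 0-3 16-5 10-19 18-7 11 3 13 18 34 31-24 5 0 10 8 17 35-3 20 1 18 22 19 14 8 14 11-5 3-1 19-4 18 10 14 14 12-10 9-18 0-30 15-6 8-1 8-7 15 2 20 11 18 18 23 6 19 7 4 10 3 18-1 13-8z"/><path d="M337 16l-159 1-1 29 2 6 30 20 10 17 2 16-5 22 8 20 11 11 13 6 17 2 5 6 8 20 6 35 12 18 12 13 36-17 14-16-26-8-9-11 0-20 15-21 2-11-14-36-10-17-11-25 3-10 23-24 6-15z"/><path d="M214 78l-18 14-12 13-5 24-10 17-5 20 3 61 4 11 10 8 11 0 19-8 38-2 35-12-3-10-3-22-8-20-5-6-17-2-17-8-7-9-6-11-2-12 5-19 0-9z"/><path d="M362 94l-7 1-29 21 5 17 8 17 1 9-17 27-1 16 3 8 9 8 23 7 20-4 19 0 10-4 24-1 7-3-14-11-19-11-17-16-1-18 3-20-15-32z"/><path d="M119 385l-13 0-12 5-21 19-3 22 0 33 70-1 1-15 13-20 11-24-32-16z"/><path d="M21 357l-5 0 0 106 53 1 1-33 3-21-19-11-12-14-7-11 2-11z"/>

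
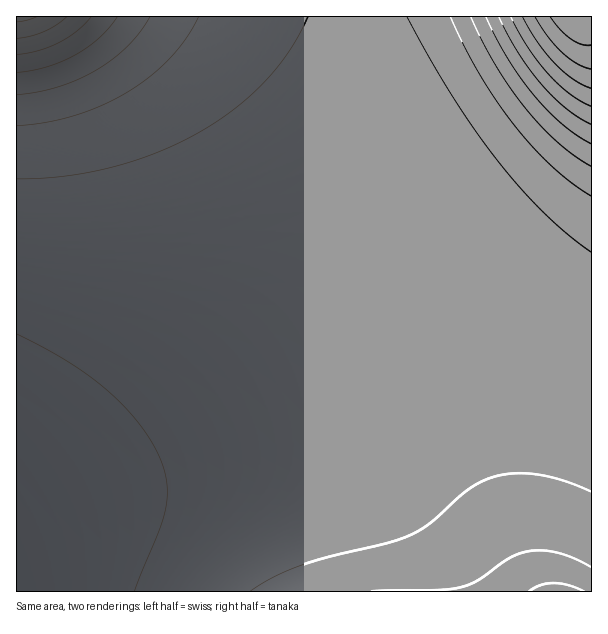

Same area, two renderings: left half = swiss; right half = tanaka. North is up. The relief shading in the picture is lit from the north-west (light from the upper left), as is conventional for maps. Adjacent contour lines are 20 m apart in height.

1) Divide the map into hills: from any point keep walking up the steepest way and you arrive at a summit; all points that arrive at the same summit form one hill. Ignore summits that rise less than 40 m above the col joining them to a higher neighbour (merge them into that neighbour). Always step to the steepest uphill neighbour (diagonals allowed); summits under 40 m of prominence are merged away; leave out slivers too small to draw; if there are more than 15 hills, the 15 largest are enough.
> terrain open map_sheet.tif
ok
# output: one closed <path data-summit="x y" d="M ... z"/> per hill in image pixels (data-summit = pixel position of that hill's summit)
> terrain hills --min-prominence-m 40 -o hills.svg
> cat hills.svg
<path data-summit="17 17" d="M368 16l-352 1 1 493 81-47 64-43 173-137 21-20 16-18 14-32 5-42-5-45-16-84z"/><path data-summit="557 591" d="M423 282l-27 1-24 6-52 24-50 31-94 71-51 35-108 61-1 80 575 1 1-244-28-6-105-53z"/><path data-summit="579 17" d="M591 16l-222 0-1 16 18 94 5 45-5 42-14 32-16 18-21 20-155 123-70 50-84 48 3 1 22-12 74-43 40-28 90-67 42-29 56-30 30-10 25-4 15 0 32 6 19 7 90 47 27 6z"/>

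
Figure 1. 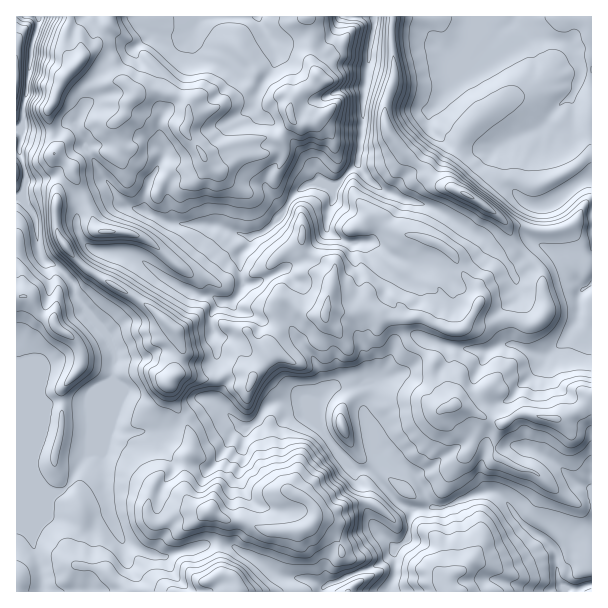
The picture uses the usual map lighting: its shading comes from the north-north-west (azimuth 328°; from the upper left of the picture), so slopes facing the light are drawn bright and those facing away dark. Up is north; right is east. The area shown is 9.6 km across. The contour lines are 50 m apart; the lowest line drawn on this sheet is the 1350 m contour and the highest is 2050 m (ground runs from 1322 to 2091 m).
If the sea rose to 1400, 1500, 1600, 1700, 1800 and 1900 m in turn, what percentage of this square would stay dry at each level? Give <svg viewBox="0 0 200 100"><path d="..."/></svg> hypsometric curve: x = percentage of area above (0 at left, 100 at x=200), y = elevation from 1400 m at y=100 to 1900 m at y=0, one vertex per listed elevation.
<svg viewBox="0 0 200 100"><path d="M185 100l-9-20-23-20-49-20-62-20-30-20"/></svg>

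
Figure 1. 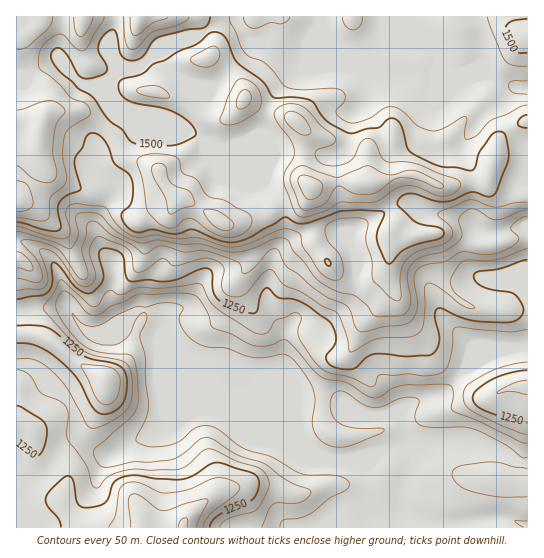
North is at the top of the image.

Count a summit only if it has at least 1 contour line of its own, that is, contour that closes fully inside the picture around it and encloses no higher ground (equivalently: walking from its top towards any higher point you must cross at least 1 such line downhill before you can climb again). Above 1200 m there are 8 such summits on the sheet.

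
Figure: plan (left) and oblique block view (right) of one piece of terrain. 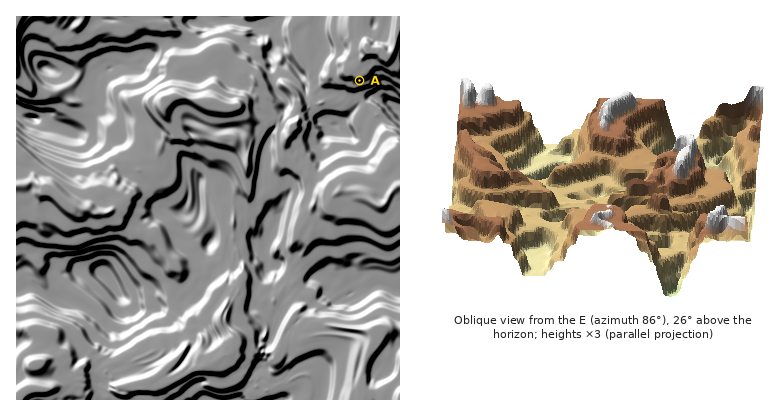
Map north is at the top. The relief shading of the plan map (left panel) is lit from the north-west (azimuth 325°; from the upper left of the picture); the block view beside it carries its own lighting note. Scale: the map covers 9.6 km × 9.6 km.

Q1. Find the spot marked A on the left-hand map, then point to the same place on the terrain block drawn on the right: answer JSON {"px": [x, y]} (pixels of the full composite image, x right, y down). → {"px": [696, 227]}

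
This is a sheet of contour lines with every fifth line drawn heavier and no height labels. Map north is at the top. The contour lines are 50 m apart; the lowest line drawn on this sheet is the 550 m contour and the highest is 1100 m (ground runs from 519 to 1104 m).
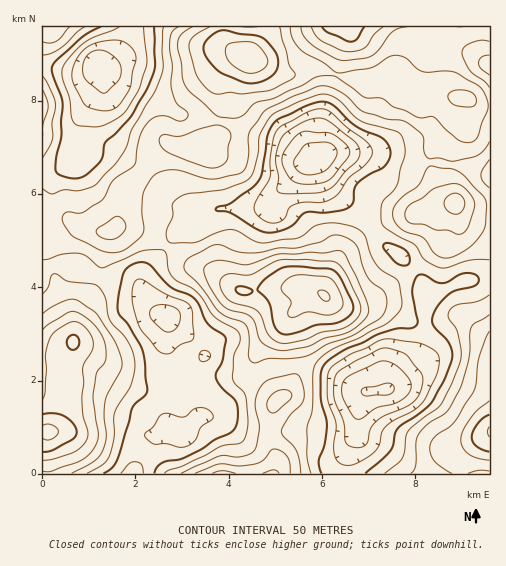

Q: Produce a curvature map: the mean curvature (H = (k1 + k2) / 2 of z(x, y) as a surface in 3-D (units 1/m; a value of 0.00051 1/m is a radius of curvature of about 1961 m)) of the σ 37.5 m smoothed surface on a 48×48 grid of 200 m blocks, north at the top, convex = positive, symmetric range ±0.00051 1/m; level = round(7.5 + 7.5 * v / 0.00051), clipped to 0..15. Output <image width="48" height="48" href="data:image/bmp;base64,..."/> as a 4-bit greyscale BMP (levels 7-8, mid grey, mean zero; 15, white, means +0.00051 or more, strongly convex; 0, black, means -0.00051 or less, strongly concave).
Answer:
<image width="48" height="48" href="data:image/bmp;base64,Qk32BAAAAAAAAHYAAAAoAAAAMAAAADAAAAABAAQAAAAAAIAEAAATCwAAEwsAABAAAAAAAAAAAAAAABEREQAiIiIAMzMzAERERABVVVUAZmZmAHd3dwCIiIgAmZmZAKqqqgC7u7sAzMzMAN3d3QDu7u4A////AFZniJphJt1ouMxlVs6pcyRmiFd1iHm5U4ed28pUZWcTdqk1VJ3rMlVmaYZViap1Z+lqvLhGtlhCM5tRJs3ZSJM1E3VHq+pYzf2czcdUVmggI2lzS8dmfbMRA3Zry9lt7P//zLd0JWMAaFJFeoM1eslBWsvN26dc7/uaeXN4aXNoZlAlabhEeuxhWau6zshWr4VoemJmNmapIVMljfxTjMhCOJd0end2eUjMh2V1NXiId4QTr/7cqXI0N3MyNUepdWm7hViJqZl6ymRVe+//uWETAQARJ4iYdZmMxmh5pVmrhFnKVqzcqoEBJSARJ3eId5uspGmJcmqoRry7hUR7uDATaXRFUzaal4mZU4u8hIlVVXiKtgAXlhJVRERplCVpuKmbl6qbhGZ5cAa8xzMRZ2ZTUxRXpiInqrq/27iblla8dDZ4uHyVh1UzhAVkZjJIiL3/7MiqZlSIaXEBmr/rx0iYhBWZZWVrlqvf65WJJWE2eEERSc/ruJ78d4aNp4dap2WfuGBZMzAGh2iBFq78h83urfhqhqy6hHWMVpM3QhAAJq2lVnvKee7/uNynM4/7h5eKR8dmRURABa3utlhle//9Y522Mzi4eHZZmZeEJmilSc//2Kya3v+VNsuDFDNVNJp3d3mSFFrZjN/9m9zv/v6FRpq2FIQSEptiJplhFozszKu1Wrvdqe52U2ioNJcQE2UgJnVCFGm87ZmEWM/blpxlZYYDd6tkVZZUNYm4RWeZm9lVVYx2pUmqhFEAnO/IiqmoWM7ripeHSNlGYkYQVEvtkQASWc3ZeXWKv/3LqpQ1JJmahViDRpyodSOZWIWrZmWarLzdmJdEIlnKdBJomrp3dorvmqWsdzf7d3q5dXuWRFZ1MgAp6ndpUYvvyJjKVhTGaGqnhTiEVSNDM2qs12ZXQpzP153+mValeFvYhzeFZjVlUziZlmholoiaq7//vEjZll35h0aYiIl2hhA2dle+6RJ0Spv6VgR0VnzsuUFFaJeMy6dURBTe7TKFSGaWITUwNmeZiXVFacnPybYgAgOpnIeoeFRDRFZTREVnebqavvy/uWABExJDV1aIlzNEd3QjQ3dXzKms3diMzYA2IQAARRRnqmipyskSiLk2zKu825erenJTJAAiVDZ2iJu87apFyol5zNx4uoi5WEBAS1R3hkUjVGh66kU0dleJvMgRVmZ4rFJzJzSbyZcWpnpoyJdCR3Q1q4UhJGV6qVSnIAWt2b2L1Vp2zeyDVjElzZdlNpeaVId4YxWL12qatmq8/5qGdRNDe7hneshnV9tnljV62Wm7zLvf/YdUVmdSOLl6u7Y3mbvMpVrM3JvtqZq9/IUzI0I3domcuIZr25nv2c/+y4aIVXu4Z0M0ACE3U1Zql4m97+lZ3/usqsl3Z4eWAHZUACZTFIeImqrP//o1vbVpZs25U1RXIL2nEARERorcvbrf/YiIl2YyI3mIQppWVc/qdURXZFr/3e/M6WhkZEcgWJy5dapVZryXd4h1Rb7dy++kV91kcxVDmY3Yd2eJdg=="/>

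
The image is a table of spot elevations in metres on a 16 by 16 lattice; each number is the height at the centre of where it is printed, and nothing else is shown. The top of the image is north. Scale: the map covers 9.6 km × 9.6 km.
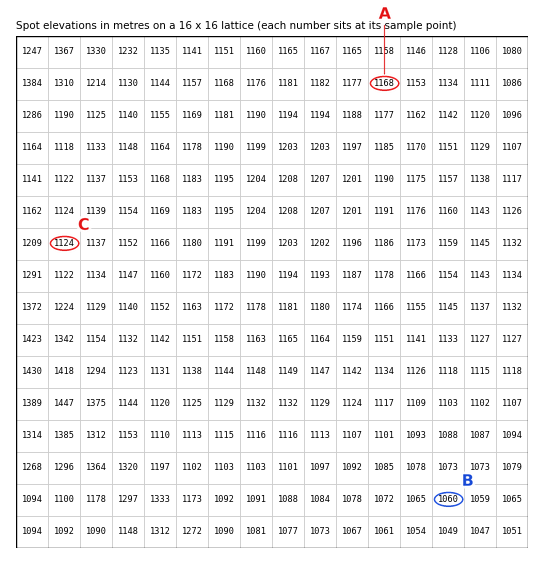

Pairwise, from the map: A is higher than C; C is higher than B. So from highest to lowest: A C B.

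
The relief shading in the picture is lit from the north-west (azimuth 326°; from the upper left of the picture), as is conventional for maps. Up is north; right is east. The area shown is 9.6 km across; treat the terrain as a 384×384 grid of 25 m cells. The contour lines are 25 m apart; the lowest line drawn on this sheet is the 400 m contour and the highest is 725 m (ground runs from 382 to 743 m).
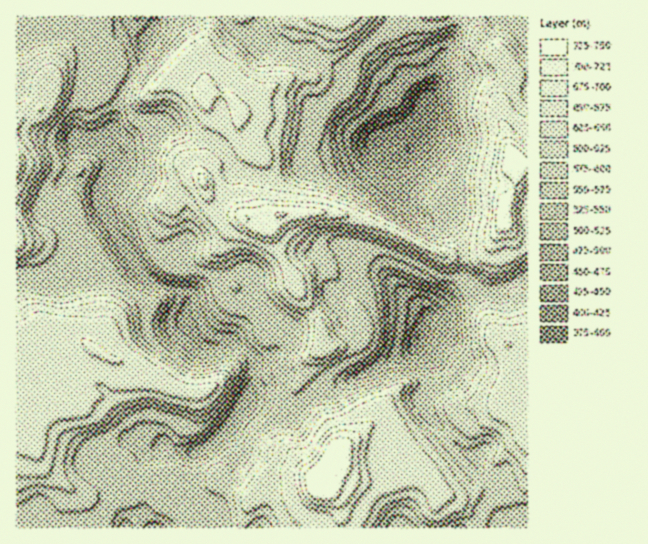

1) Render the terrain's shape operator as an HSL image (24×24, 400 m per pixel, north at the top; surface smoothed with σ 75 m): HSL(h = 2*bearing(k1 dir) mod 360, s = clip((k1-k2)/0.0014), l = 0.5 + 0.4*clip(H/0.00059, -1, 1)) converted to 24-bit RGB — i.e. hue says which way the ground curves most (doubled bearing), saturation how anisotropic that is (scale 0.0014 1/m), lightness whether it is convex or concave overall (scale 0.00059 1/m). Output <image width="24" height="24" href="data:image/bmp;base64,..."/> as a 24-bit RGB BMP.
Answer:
<image width="24" height="24" href="data:image/bmp;base64,Qk32BgAAAAAAADYAAAAoAAAAGAAAABgAAAABABgAAAAAAMAGAAATCwAAEwsAAAAAAAAAAAAAcIFohmhxjH5fa45ds0pQS3qrWUa2YLN3cYhdbzVj25GIMEx7hrR6lE1GfHwziLpnwYCQLkBYZDVu3sjBVGy8RNJmeE99dXpahI1RVXxOibOtjqG/eWSVfHCWepWWfIKGlGqITGCMhrPPm3PBW1iZ0FiuttPWsYeUUHuRqGTGP5jFga6EocTBjWe/bUyaq2+irn6lgMGlT6t4eU9ghXiBdpWXfnybhaCxWFHZwq3WLFd5v4SVUEiWp9HguIKLrrOBUWKkdGuQfHyOgqKJca6JZUF0rFFTmUpngpyUsLGHeVFXV3RlcJp2i5RlQYNHxIsVBzIB40oyfEC3pJtqiKq9KnGa3JKg0L6mQkhrbW17f5SGh8CZezpfY08ktjZpdbeMoaB/p2dvpkh0kJ88Q40wWm9Kh0ljtnBj33l3ADMRLFGMjrZxkbo/QCNliMR5z42cxlC2ao+SitKkiid/lSlex3HBN7GceqZ8naF/e26NhYCmtZfBw2WyfX0/ZUExq68w1t2PncpoAjEqpW9CpXpfNX5dM8Q9z1q5yYm9p7+FS58pYyKBqLzOhWOnjqScdHaBd5SMj2RufIVwhXd7onCfo4LDhKDXlsHbpKLp9tXnCTJxQIGErqF1pa1hWIpBBGghTWXH+9Dtq1H3OYrCT4hcrmaXo4ODfpeXf22BfpmgkWuXh1dddK+hfLO6mt3hctXQLmF45oyx/l//IkKKgmyh2WBznqM4oociBzMADmQAxkYYlRSCymyHczlVw6Zcf4tjcnmFgXlxiFiOks++XqiSXNNlg5Mxajs3TiMgM0IOeRMMmb5mRopwgD669NfXbk3j4sHFJqeSCSskrEJGijFmzkp/osmWgKa1qXytfIigfKK3mmV4pauEtHdCr6k8MC1KgEB5snB0RqSUi6yBfVBaJXUnxe2bXChq3eK7ZUSlWjyTJY+DaDF/k9eirtfPqmrDYch7R2vNj0OrmIK8x6Ons0LE4r/vJSOhVjd1s7yce6CfhUyKwTN3sfO6IkV1U6Nix7Z3fkGeeT5WQEYiMHQvU+A+gWowXHo9enk/d3dJZXtPaXg8mLs9Jr12MwEAziIPKJd4brRXdKWASCdqu9ukzt2sRSVrb6d9uLFtTBQ1oDVqjFqwHsxGdEIkk6IfK3UbJJ9NT5Nrc4KBfY99eNd4MgEun+KneYurvFDSz7NsV1EmJ35Aiul2lF82fG6vf2KDnlJenC2PijM1buvwmrH5eGneoZLN1Wy0l7fXaFHCaWiKjsuUhBV/YyyaxMJ8XnxILTBN0qV7wja6e9CUdr0+eXgySUUYTDIXi0sebs32zPf/MVX/mh56n0u13IyTa9ifLZArcUZhl5Z5VNFQTgxVdbStunJ7t3eUOmyqTKvBxdTuhYvd2qr1x6v5r7L7zOP/zPD/l/X9MwAXuD0UQW9ydEGH68ukfdRUT5M1N4aCv8F/ghdsOHGzfXyykXXJx3CjzIxRLsKaU5k8eJxBZaFEaLG8hLbCZbyClVs0Sw4bHiaK2Km8ZUeLSGKmrN9+5oFkgWPCL5SeMXu202vVLmVvhmJaeDpoybRktfLDfjyXfndnlJFhNcwqUUEjlp4pa3o0jz6YXlKWV1auPE2T02OqWFW7wVdP6NCtqWfLd0e7JX+HzU1gdTmTVX+BM66x4MHRuIROhl11lH5qjKGFwY1SSm95oL12VKJcKidHknJhOGlRRU6Rw0tnq0J1qr9h3vHas1IpmYonLBo1iI8rHkdPmrxTT6NYS0sZ1JJAe1pwqbd1Y5NhuaJ1QU2AzshpfjE1NVUnQnIxY4lZITdUnTYulKVRc9lgw4Erx2jM5rvAIzCPnJnBJEaY4WdUc30uNGVissd4S4qarMyma1ubxbeWNThuzH16o0KZUVjEmW3BK5xqFBE8v8V7jsOjmcZ5UY+gP1py1rWjM1G6cXCPXm+oCVry99T1VYbHptGvY4mxoXVaj2+nyn92WkGEZqp6x5SoOHyioXOQykR1CCArmdNuUa9+wpqJoY5SSD62vLmiw02+ZG2BmI2FCIR362K9woCieKtgjV1sgdCwOkCryGRwrz3Gsl9bjp1erEFdRG9QpVxWL0XOLqfrkoBGmL9QitvNQ2xKoaRYs09nbmyGgqSAP5mUCSsl5YyUyJa2fM6jmzZNTzA8n2U0Z19BrmlNh6pFTqZ1oFqvaaNUTXMsBy0y2euurN/LkTZyfn50fn5qiYttiXd4e7FlpDRZGDY4VLckfdIu1yZKljEiMixivZ2MeXa0gJS2wZiiRriZSoWVrl60ymFxC3uAqvJgZF04iU9d"/>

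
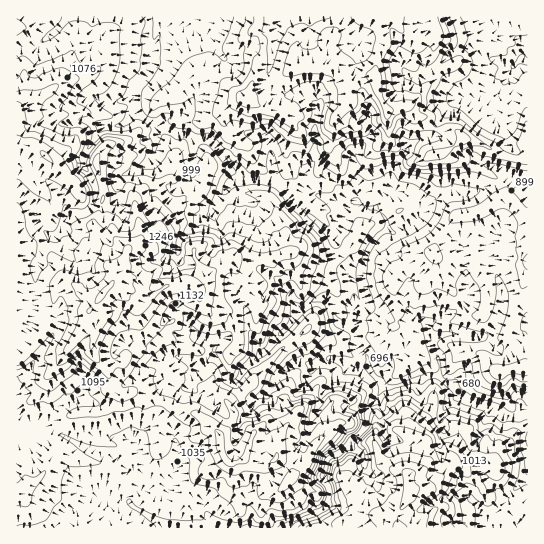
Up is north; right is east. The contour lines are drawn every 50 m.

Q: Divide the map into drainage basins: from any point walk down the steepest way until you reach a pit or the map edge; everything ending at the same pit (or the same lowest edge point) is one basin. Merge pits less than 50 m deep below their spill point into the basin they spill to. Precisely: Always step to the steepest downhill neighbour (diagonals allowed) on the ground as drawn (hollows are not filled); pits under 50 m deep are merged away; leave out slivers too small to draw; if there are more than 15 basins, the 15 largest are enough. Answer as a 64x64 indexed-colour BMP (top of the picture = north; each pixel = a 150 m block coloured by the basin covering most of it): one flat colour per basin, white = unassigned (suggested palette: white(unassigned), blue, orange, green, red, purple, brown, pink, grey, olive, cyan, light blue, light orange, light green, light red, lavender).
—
<image width="64" height="64" href="data:image/bmp;base64,Qk12CAAAAAAAAHYAAAAoAAAAQAAAAEAAAAABAAQAAAAAAAAIAAATCwAAEwsAABAAAAAAAAAA////ALR3HwAOf/8ALKAsACgn1gC9Z5QAS1aMAMJ34wB/f38AIr28AM++FwDox64AeLv/AIrfmACWmP8A1bDFABEREREREREREREREREREREREREREREREREREREREREREREREREREREREREREREREREREREREREREREREREREREREREREREREREREREREREREREREREREREREREREREREREREREREREREREREREREREREREREREREREREREREREREREREREREREREREREREREREREREREREREREREREREREREREREREREREREREREREREREREREREREREREREREREREREREREREREREREREREREREREREREREREREREREREREREREREREREREREREREREREREREREREREREREREREREREREREREREREREREREREREREREREREREREREREREREREREREREREREREREREREREREREREREREREREREREREREREREREREREREREREREREREREREREREREREREREREREREREREREREREREREREREREREREREREREREREREREREREREREREREREREREREREREREREREREREREREREREREREREREREREREREREREREREREREREREREREREREREREREREREREREREREREREREREREREREREREREREREREREREREREREREREREREREREREREREREREREREREREREREREREREREREREREREREREREREREREREREREREREREREREREREREREREREREREREREREREREREREREREREREREREREREREREREREREREREREREREREREREREREREREREREREREREREREREREREREREREREREREREREREREREREREREREREREREREREREREREREREREREREREREREREREREREREREREREREREREREREREREREREREREREREREREREREREREREREREREREREREREREREREREREREREREREREREREREREREREREREREREREREREREREREREREREREREREREREREREREREREREREREREREREREREREREREREREREREREREREREREREREREREREREREREREREREREREREREREREREREREREREREREREREREREREREREREREREREREREREREREREREREREREREREREREREREREREREREREREREREREREREREREREREREREREREREREREREREREREREREREREREREREREREREREREREREREREREREREREREREREREREREREREREREREREREREREREREREREREREREREREREREREREREREREREREREREREREREREREREREREREREREREREREREREREREREREREREREREREREREREREREREREREREREREREREREREREREREREREREREREREREREREREREREREREREREREREREREREREREREREREREREREREREREREREREREREREREREREREREREREREREREREREREREREREREREREREREREREREREREREREREREREREREREREREREREREREREREREREREREREREREREREREREREREREREREREREREREREREREREREREREREREREREREREREREREREREREREREREREREREREREREREREREREREREREREREREREREREREREREREREREREREREREREREREREREREREREREREREREREREREREREREREREREREREREREREREREREREREREREREREREREREREREREREREREREREREREREREREREREREREREREREREREREREREREREREREREREREREREREREREREREREREREREREREREREREREREREREREREREREREREREREREREREREREREREREREREREREREREREREREREREREREREREREREREREREREREREREREREREREREREREREREiIRERERERERERERERERERERERERERERERERERERERIiIhERERERERERERERERERERERERERERERERERERESIiIiEREREREREREREREREREREREREREREREREREREiIiIiIREREREREREREREREREREREREREREREREREiIiIiIiIhEREREREREREREREREREREREREREREREREiIiIiIiIiEREREREREREREREREREREREREREREREREiIiIiIiIiIRERERERERERERERERERERERERERERERERIiIiIiIiIhEREREREREREREREREREzERERERERERERESIiIiIiIiERERERERERERERERERETMxEREREREREREREiIiIiIiIREREREREREREREREREREzMRERERERERERESIiIiIiIhERERERERERERERERERETMzMRERERERERERIiIiIiIiEREREREREREREREREREREzMzMzEREREREREiIiIiIiIRERERERERERERERERERETMzMzMRERERERESIiIiIiIhERERERERERERERERERERMzMzMxERERERERIiIiIiIiEREREREREREREREREREREzMzMzMRERERERESIiIiIiIREREREREREREREREREREzMzMzMzMxERERESIiIiIiIhERERERERERERERERERETMzMzMzMzERERERIiIiIiIi"/>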